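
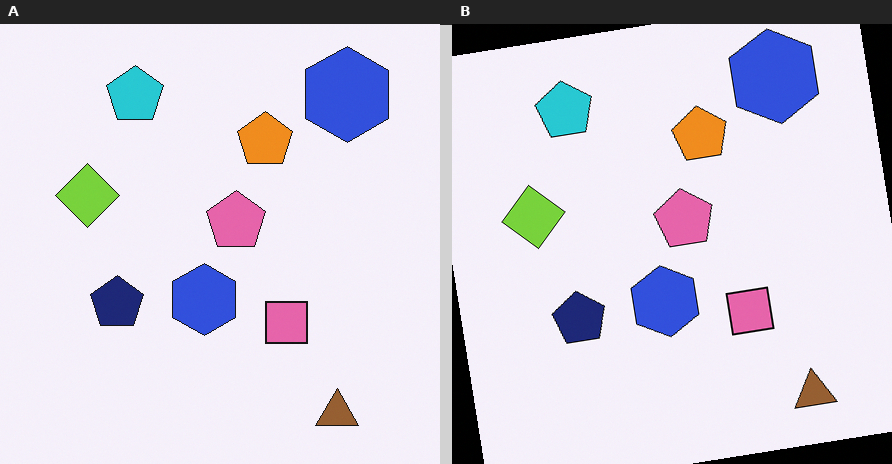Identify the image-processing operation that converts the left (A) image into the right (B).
The right (B) image is the left (A) rotated counter-clockwise by a few degrees.

Every shape is tilted by the same angle and the image corners show triangular fill wedges — a whole-image rotation by a non-right angle.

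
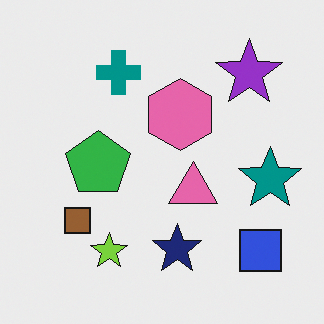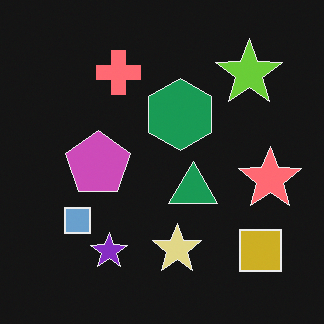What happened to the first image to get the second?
The transformation is: color-inverted (negative).

The light background has become dark and every shape's color is its complement — a photographic negative.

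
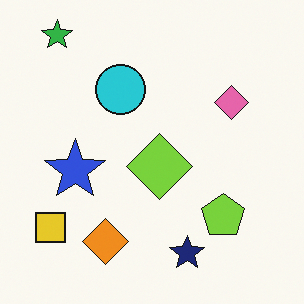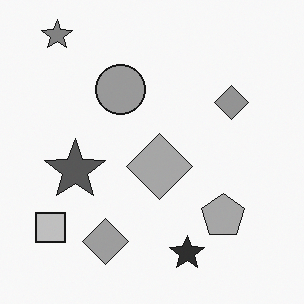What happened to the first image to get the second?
The second image is the first converted to grayscale.

All color is removed — every shape is now a shade of grey.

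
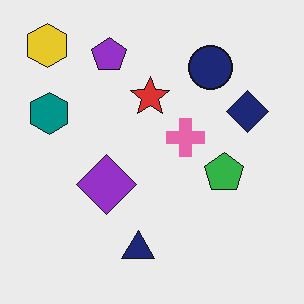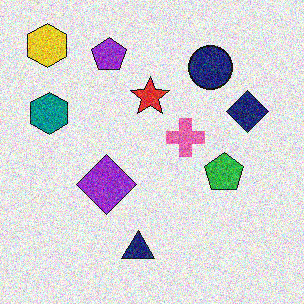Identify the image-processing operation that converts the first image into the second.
The second image is the first degraded with a thick layer of grain.

Random speckle covers the whole image, including the flat background.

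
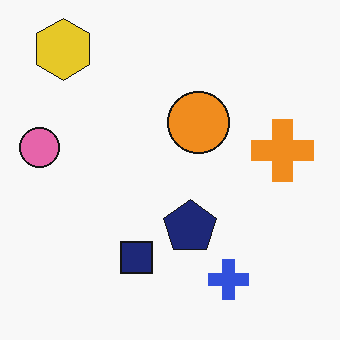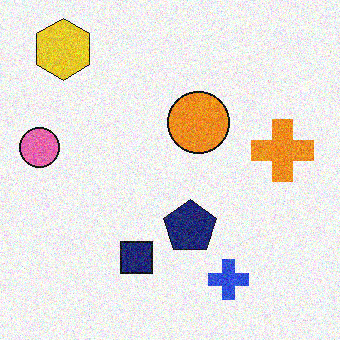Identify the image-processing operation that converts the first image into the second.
This is the original image degraded with visible gaussian noise.

Random speckle covers the whole image, including the flat background.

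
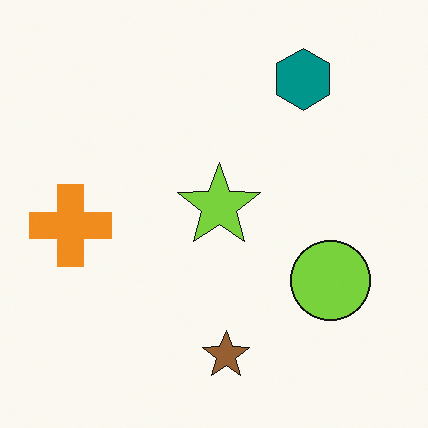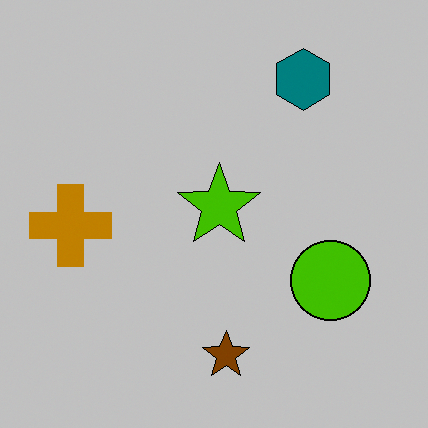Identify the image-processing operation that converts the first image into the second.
Heavily posterized to just a handful of flat colors.

Each flat color has snapped to a coarser quantized level — most visibly, the near-white background has dropped to a flat grey.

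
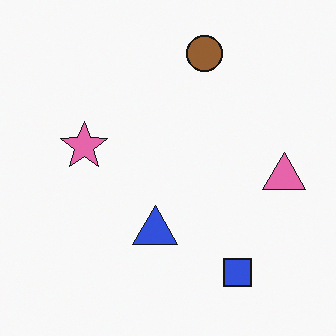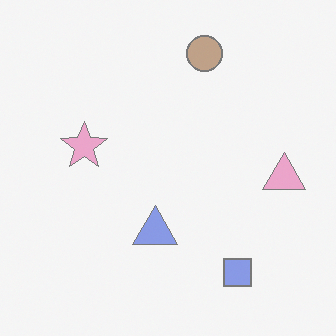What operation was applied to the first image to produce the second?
Washed out (contrast reduced).

Tones are pushed toward mid-grey across the whole image — a global contrast change.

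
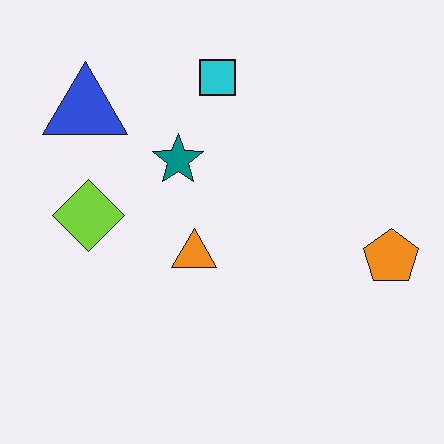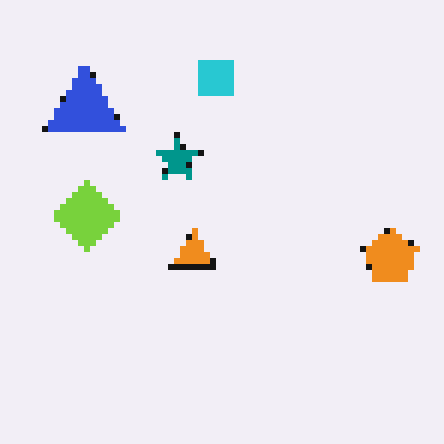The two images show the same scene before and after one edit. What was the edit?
The second image is the first moderately pixelated.

Shapes are reduced to large square blocks; fine edges and outlines are lost — a downscale-then-upscale (mosaic) effect.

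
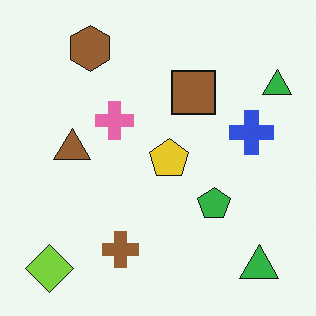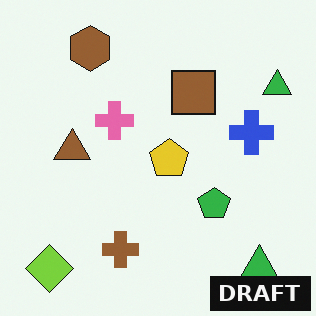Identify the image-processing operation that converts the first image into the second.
This is the original image watermarked with the text "DRAFT" in the lower-right corner.

A dark label reading "DRAFT" appears in the lower-right corner.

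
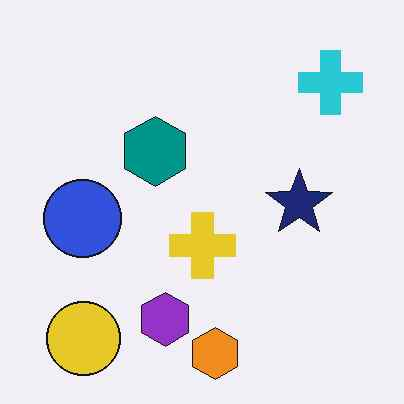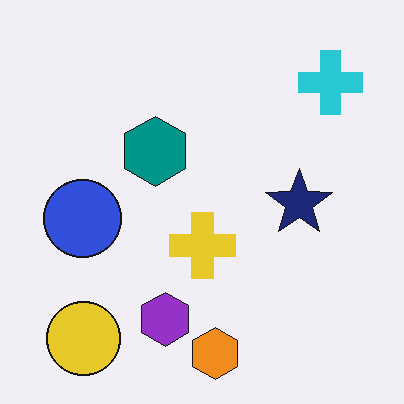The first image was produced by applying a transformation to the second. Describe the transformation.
The first image is the second given moderate JPEG compression.

Blocky 8×8 compression artifacts appear around shape edges and the flat background shows ringing — characteristic JPEG degradation.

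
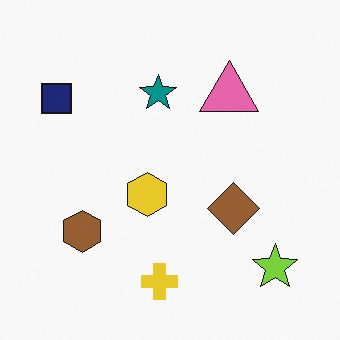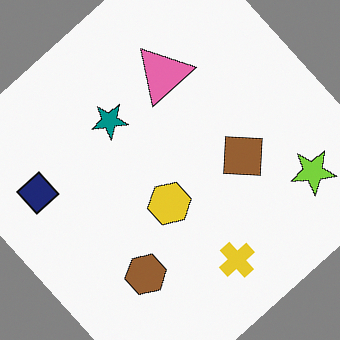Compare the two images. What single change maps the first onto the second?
The transformation is: rotated counter-clockwise by a large amount — several tens of degrees.

Every shape is tilted by the same angle and the image corners show triangular fill wedges — a whole-image rotation by a non-right angle.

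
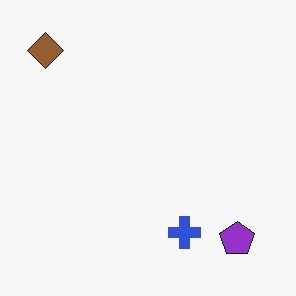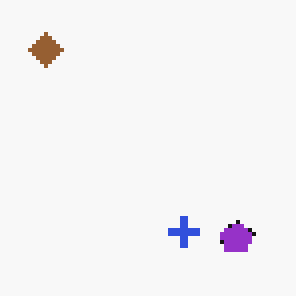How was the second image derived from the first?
The transformation is: lightly pixelated (a mild mosaic effect).

Shapes are reduced to large square blocks; fine edges and outlines are lost — a downscale-then-upscale (mosaic) effect.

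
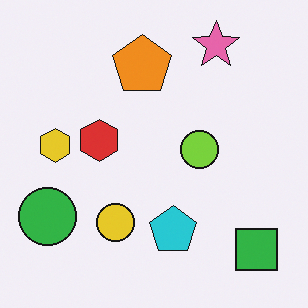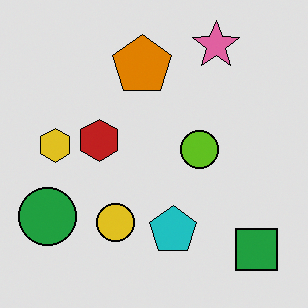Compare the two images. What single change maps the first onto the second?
This is the original image posterized to a reduced palette.

Each flat color has snapped to a coarser quantized level — most visibly, the near-white background has dropped to a flat grey.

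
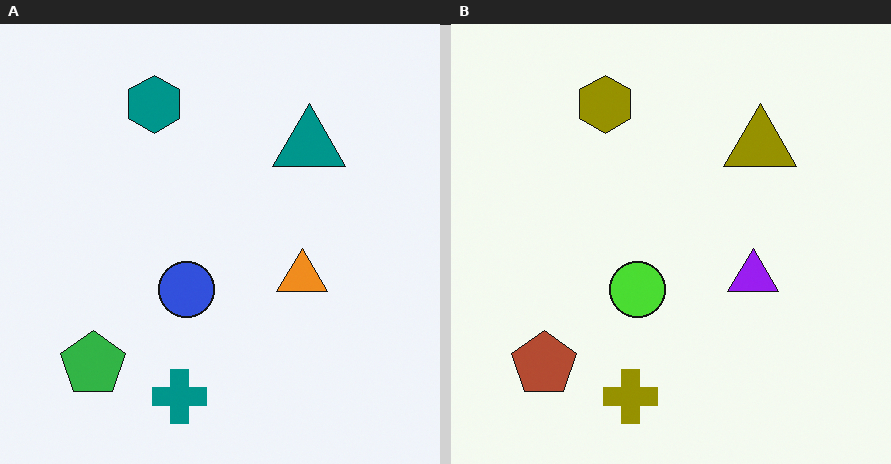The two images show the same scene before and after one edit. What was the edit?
The transformation is: hue-shifted by a large amount.

Every shape's color has rotated by the same amount around the hue wheel — a uniform hue shift.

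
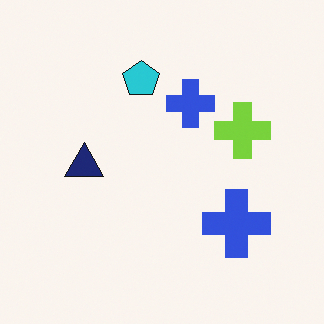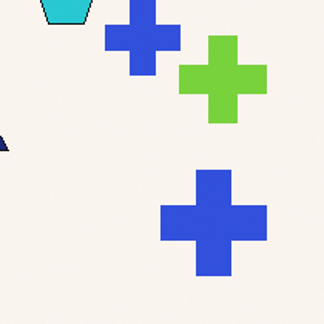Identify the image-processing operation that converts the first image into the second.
Cropped to a modestly smaller region and rescaled.

The visible shapes are larger and the field of view is narrower; shapes near the original edges may be partly or wholly outside the frame — a crop-and-rescale.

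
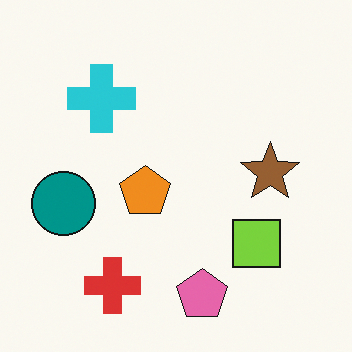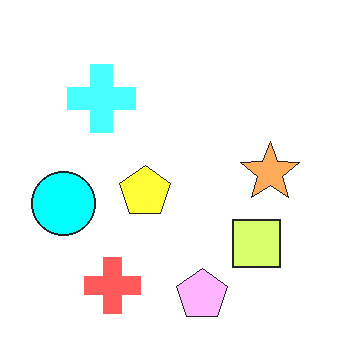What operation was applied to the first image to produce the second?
Substantially brightened.

Every pixel — background and shapes alike — is uniformly brightened.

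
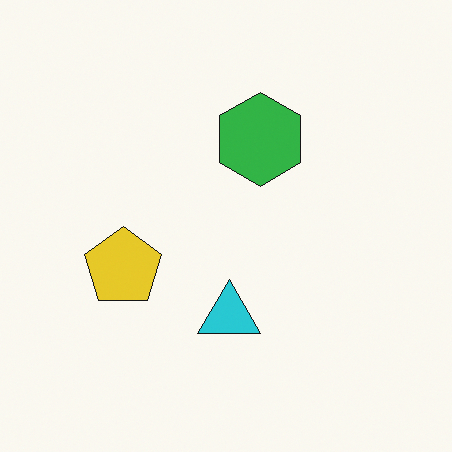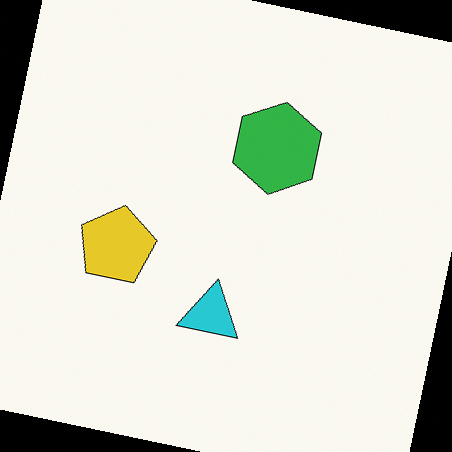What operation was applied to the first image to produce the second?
This is the original image rotated clockwise by a small amount.

Every shape is tilted by the same angle and the image corners show triangular fill wedges — a whole-image rotation by a non-right angle.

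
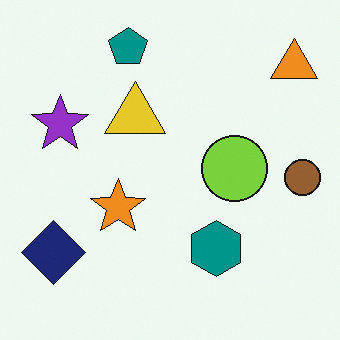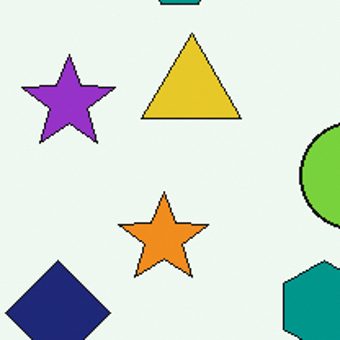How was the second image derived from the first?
The second image is the first cropped tightly and scaled back up.

The visible shapes are larger and the field of view is narrower; shapes near the original edges may be partly or wholly outside the frame — a crop-and-rescale.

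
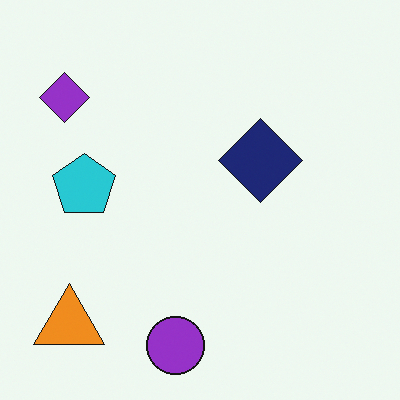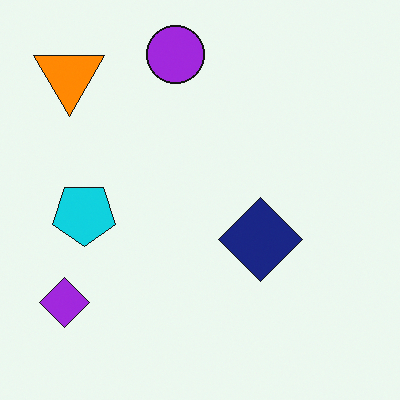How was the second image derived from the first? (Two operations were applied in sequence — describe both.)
The transformation is: slightly oversaturated, then flipped vertically (top ↔ bottom).

All colors are more vivid — a global saturation change. The purple circle is in the bottom of the first image and the top of the second — shapes on opposite sides of the horizontal midline have swapped in a mirror flip.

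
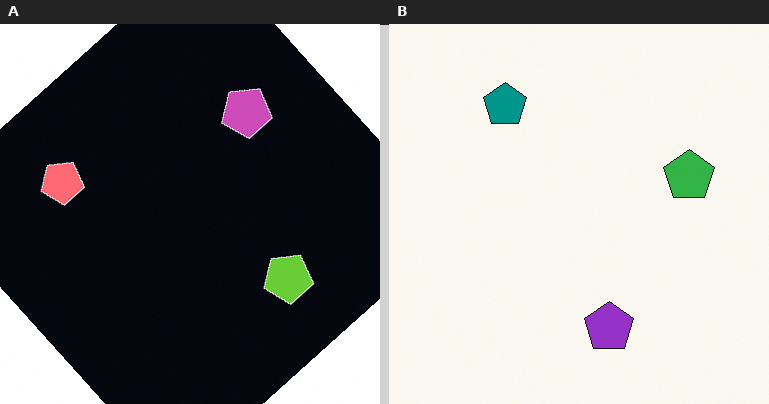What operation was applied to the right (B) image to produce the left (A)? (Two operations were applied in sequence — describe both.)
The transformation is: rotated counter-clockwise by a large amount — several tens of degrees, then color-inverted (negative).

Every shape is tilted by the same angle and the image corners show triangular fill wedges — a whole-image rotation by a non-right angle. The light background has become dark and every shape's color is its complement — a photographic negative.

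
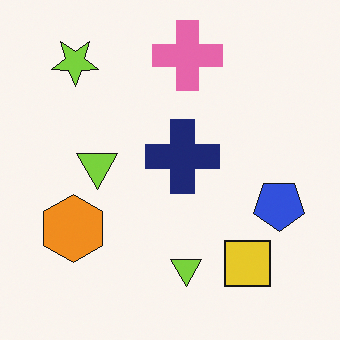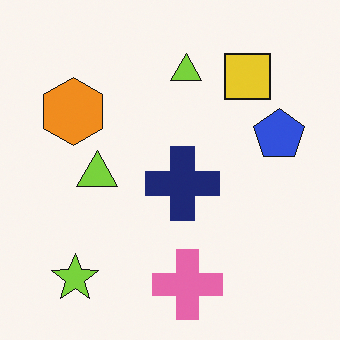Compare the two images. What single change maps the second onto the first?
Flipped vertically (top ↔ bottom).

The pink cross is in the bottom of the second image and the top of the first — shapes on opposite sides of the horizontal midline have swapped in a mirror flip.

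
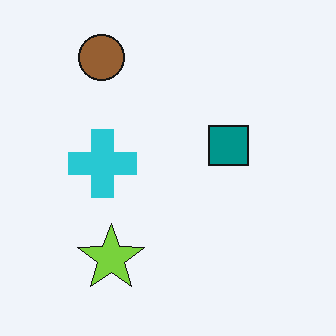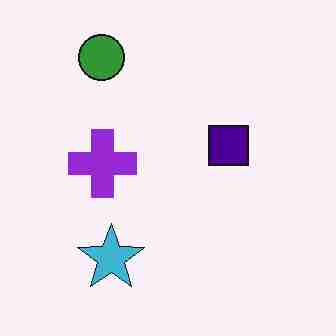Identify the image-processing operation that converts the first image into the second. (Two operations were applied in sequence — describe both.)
The transformation is: hue-shifted by a moderate amount, then heavily JPEG-compressed with obvious blocking artifacts.

Every shape's color has rotated by the same amount around the hue wheel — a uniform hue shift. Blocky 8×8 compression artifacts appear around shape edges and the flat background shows ringing — characteristic JPEG degradation.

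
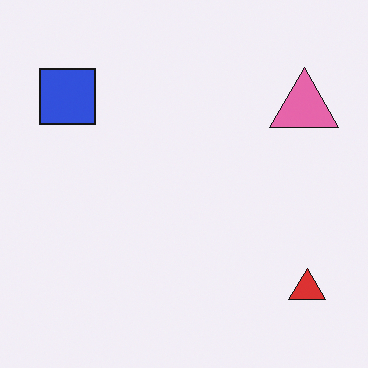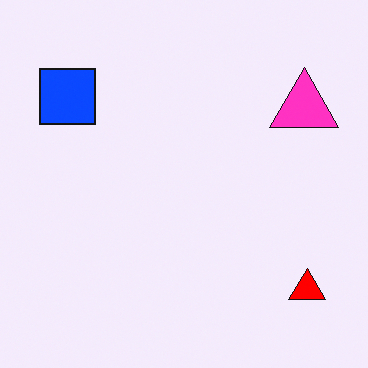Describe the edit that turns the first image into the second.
The second image is the first made much more vivid (saturation change).

All colors are more vivid — a global saturation change.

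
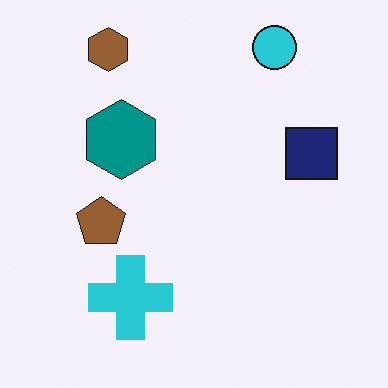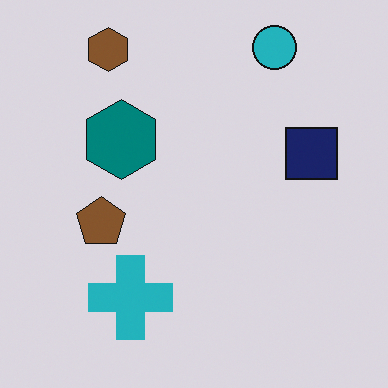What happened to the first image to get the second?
The second image is the first darkened a little.

Every pixel — background and shapes alike — is uniformly darkened.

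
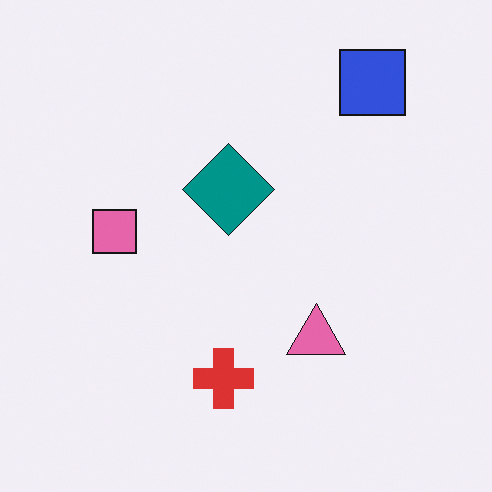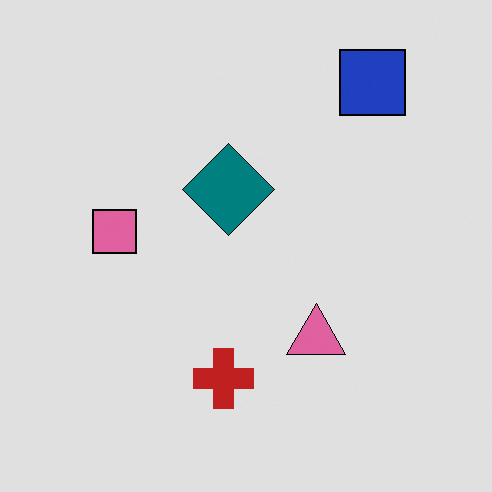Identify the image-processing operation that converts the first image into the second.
The image was moderately posterized.

Each flat color has snapped to a coarser quantized level — most visibly, the near-white background has dropped to a flat grey.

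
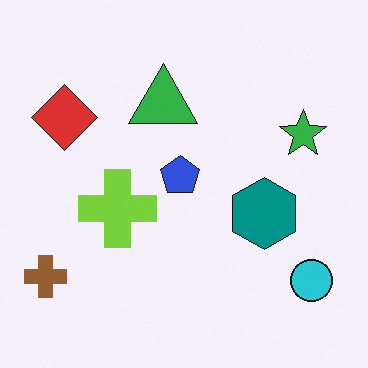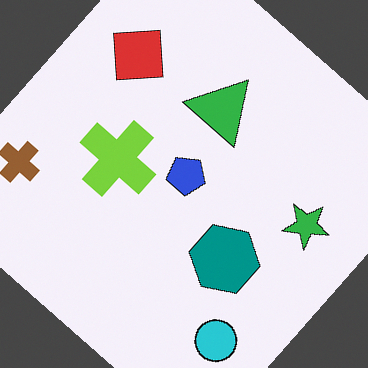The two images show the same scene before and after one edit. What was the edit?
It was rotated clockwise by a large amount — several tens of degrees.

Every shape is tilted by the same angle and the image corners show triangular fill wedges — a whole-image rotation by a non-right angle.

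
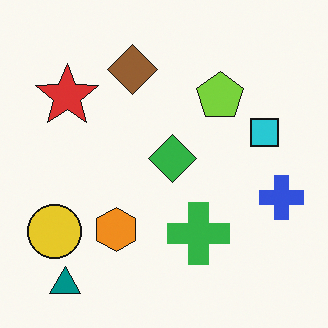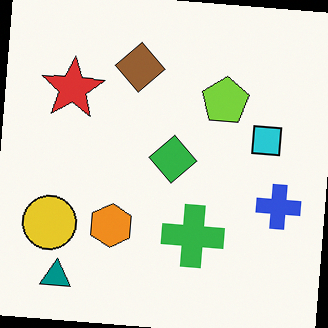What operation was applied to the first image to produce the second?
It was rotated clockwise by a few degrees.

Every shape is tilted by the same angle and the image corners show triangular fill wedges — a whole-image rotation by a non-right angle.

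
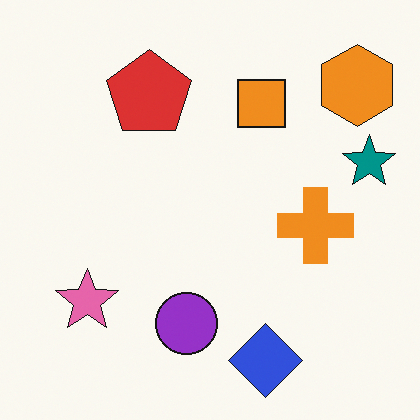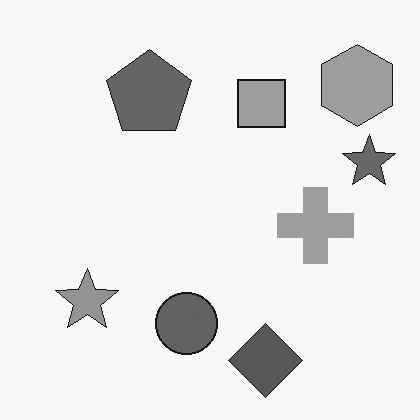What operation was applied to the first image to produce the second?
The second image is the first converted to grayscale.

All color is removed — every shape is now a shade of grey.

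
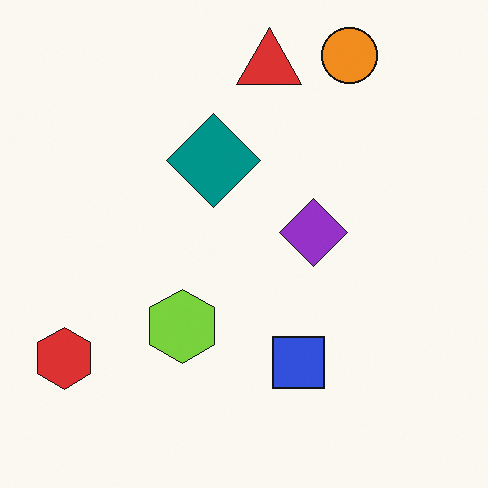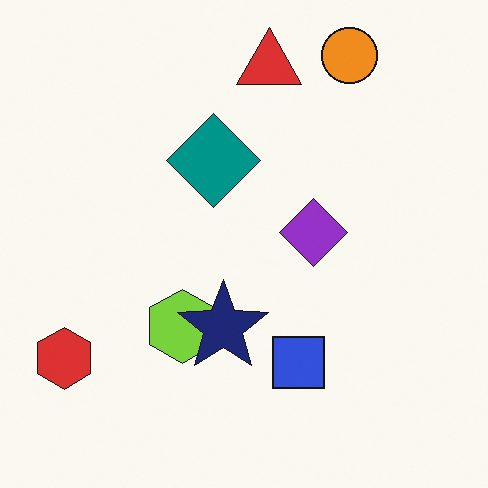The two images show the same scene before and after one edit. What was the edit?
The transformation is: overlaid with an additional navy star.

A navy star appears in the second image that is absent from the first.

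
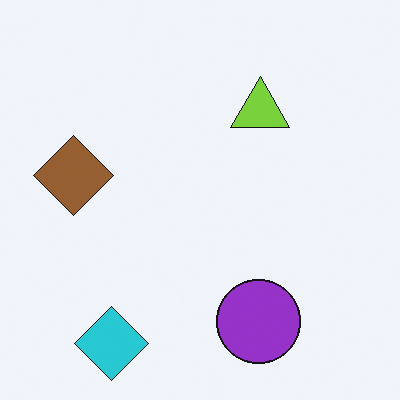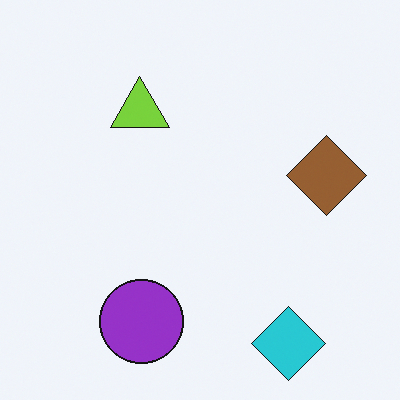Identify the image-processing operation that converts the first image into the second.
The image was flipped horizontally (left ↔ right).

The brown diamond is in the left of the first image and the right of the second — shapes on opposite sides of the vertical midline have swapped in a mirror flip.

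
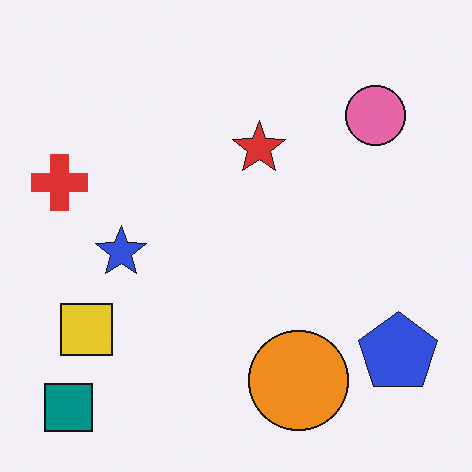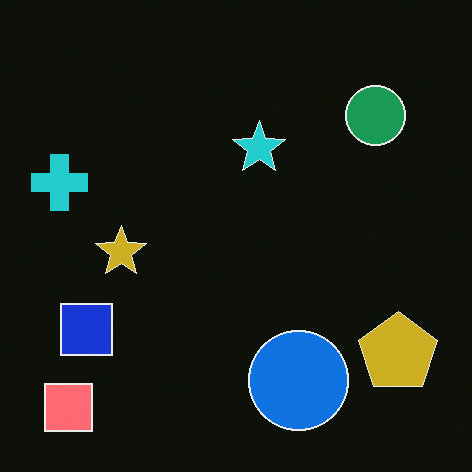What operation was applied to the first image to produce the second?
This is the original image color-inverted (negative).

The light background has become dark and every shape's color is its complement — a photographic negative.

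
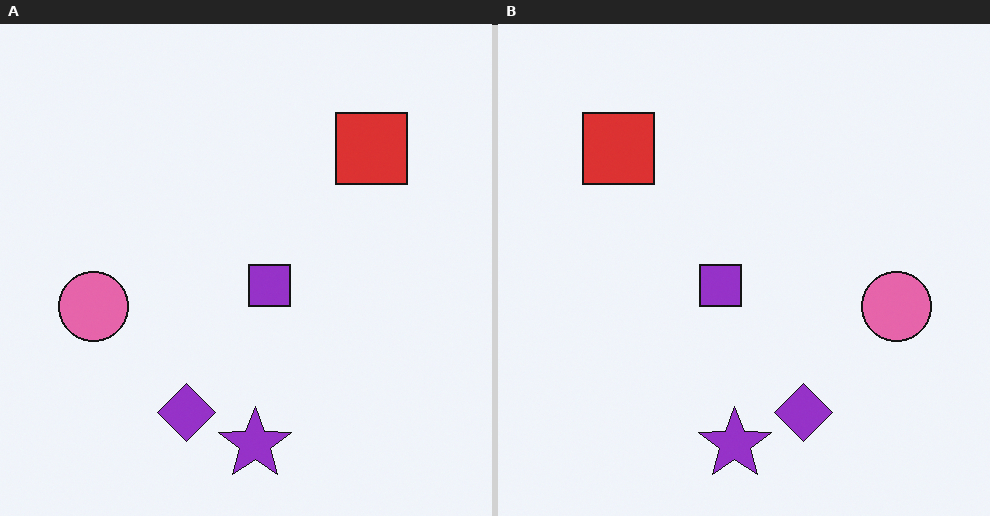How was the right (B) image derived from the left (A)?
The right (B) image is the left (A) flipped horizontally (left ↔ right).

The pink circle is in the left of the left (A) image and the right of the right (B) — shapes on opposite sides of the vertical midline have swapped in a mirror flip.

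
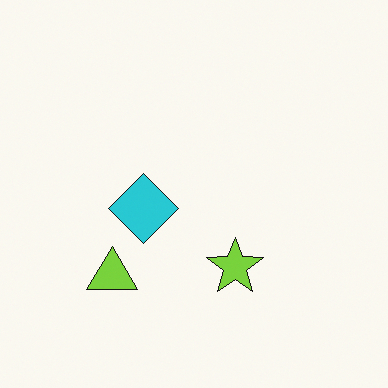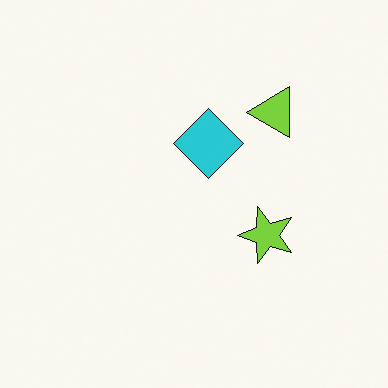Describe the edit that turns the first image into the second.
The image was transposed (reflected across the top-left ↔ bottom-right diagonal).

Shapes have swapped their row and column positions — what was in the top-right is now in the bottom-left — a diagonal reflection.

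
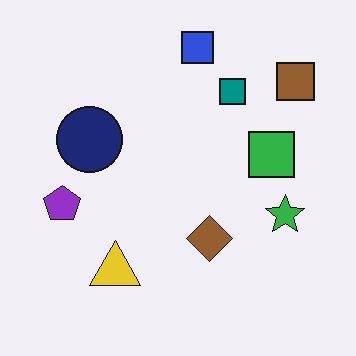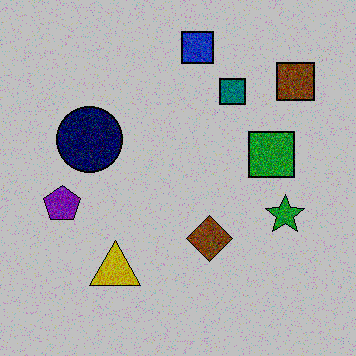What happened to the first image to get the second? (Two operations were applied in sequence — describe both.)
The transformation is: degraded with visible gaussian noise, then aggressively posterized.

Random speckle covers the whole image, including the flat background. Each flat color has snapped to a coarser quantized level — most visibly, the near-white background has dropped to a flat grey.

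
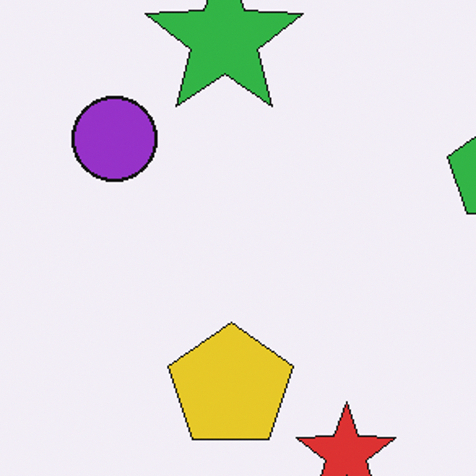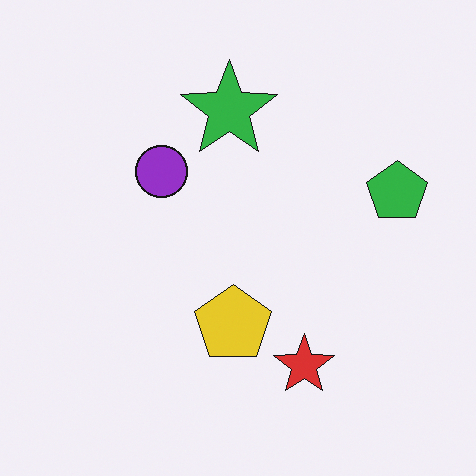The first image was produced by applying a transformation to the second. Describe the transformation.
The image was cropped tightly and scaled back up.

The visible shapes are larger and the field of view is narrower; shapes near the original edges may be partly or wholly outside the frame — a crop-and-rescale.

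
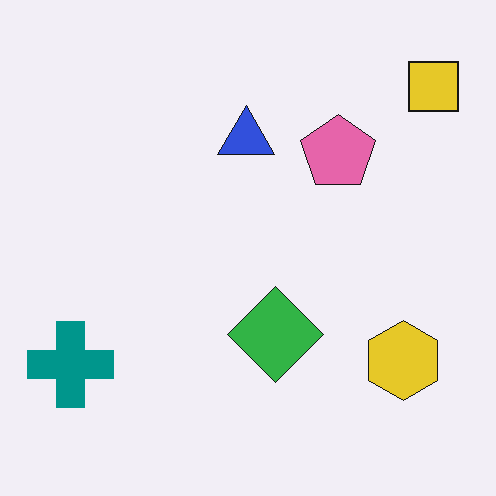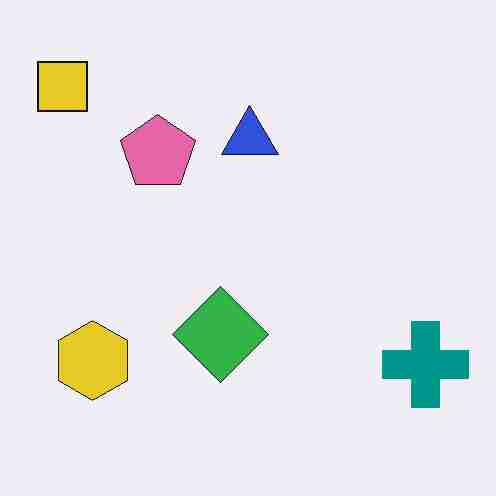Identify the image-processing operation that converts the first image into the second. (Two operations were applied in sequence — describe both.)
The second image is the first heavily JPEG-compressed with obvious blocking artifacts, then flipped horizontally (left ↔ right).

Blocky 8×8 compression artifacts appear around shape edges and the flat background shows ringing — characteristic JPEG degradation. The yellow square is in the top-right of the first image and the top-left of the second — shapes on opposite sides of the vertical midline have swapped in a mirror flip.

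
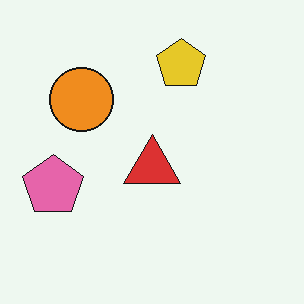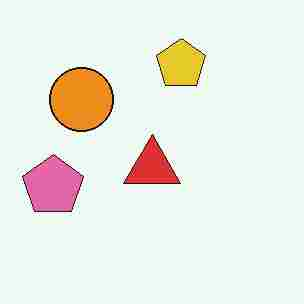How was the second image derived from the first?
Heavily JPEG-compressed with obvious blocking artifacts.

Blocky 8×8 compression artifacts appear around shape edges and the flat background shows ringing — characteristic JPEG degradation.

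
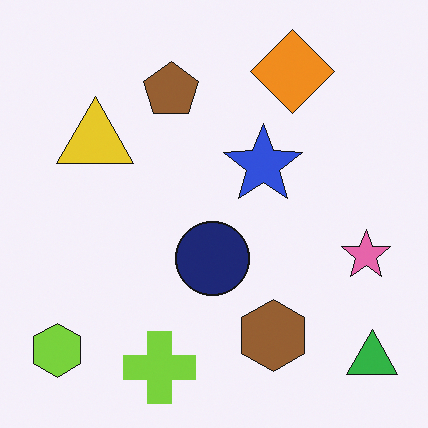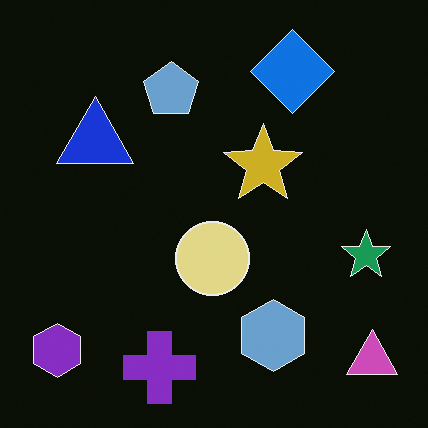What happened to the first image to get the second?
Color-inverted (negative).

The light background has become dark and every shape's color is its complement — a photographic negative.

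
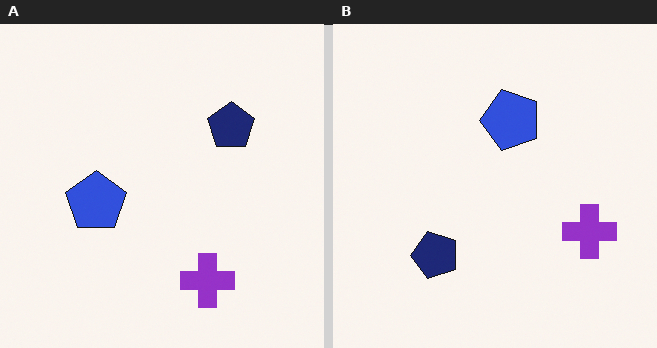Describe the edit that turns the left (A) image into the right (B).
The image was transposed (reflected across the top-left ↔ bottom-right diagonal).

Shapes have swapped their row and column positions — what was in the top-right is now in the bottom-left — a diagonal reflection.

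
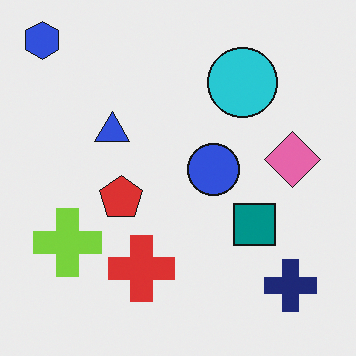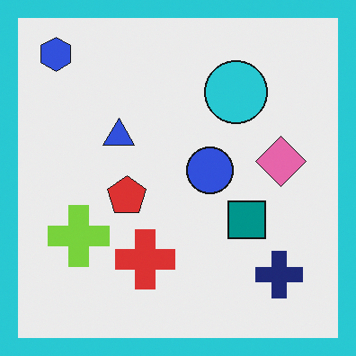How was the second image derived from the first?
This is the original image framed with a cyan border.

A solid cyan frame runs around the edge of the second image, with the content slightly shrunk inside it.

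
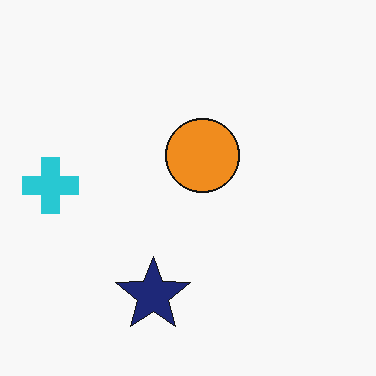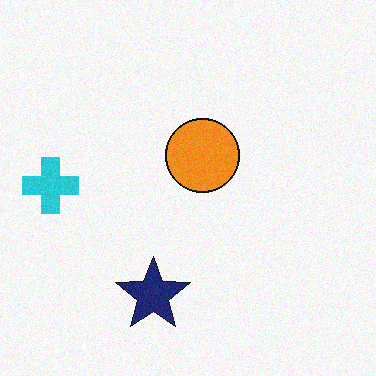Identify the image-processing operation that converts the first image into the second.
Degraded with a light layer of grain.

Random speckle covers the whole image, including the flat background.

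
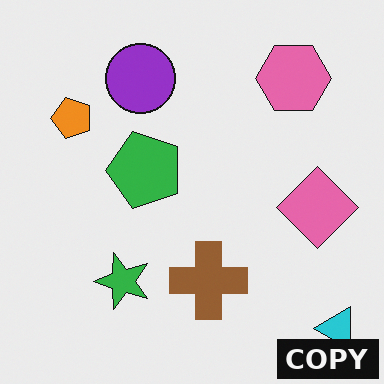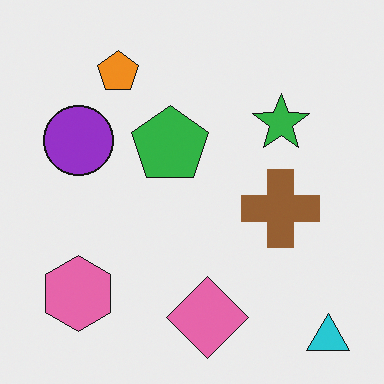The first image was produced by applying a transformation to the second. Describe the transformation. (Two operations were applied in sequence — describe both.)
The transformation is: transposed (reflected across the top-left ↔ bottom-right diagonal), then watermarked with the text "COPY" in the lower-right corner.

Shapes have swapped their row and column positions — what was in the top-right is now in the bottom-left — a diagonal reflection. A dark label reading "COPY" appears in the lower-right corner.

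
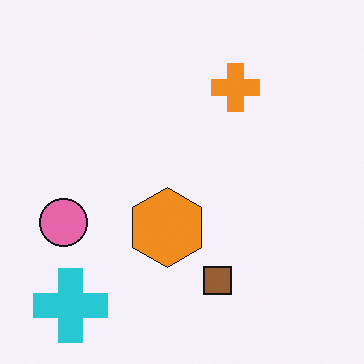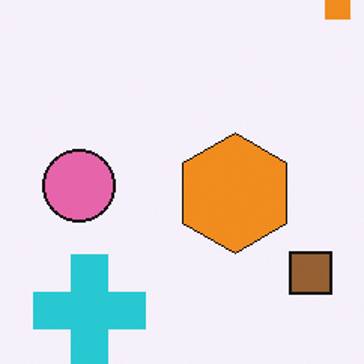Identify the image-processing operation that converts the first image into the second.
The image was cropped to a modestly smaller region and rescaled.

The visible shapes are larger and the field of view is narrower; shapes near the original edges may be partly or wholly outside the frame — a crop-and-rescale.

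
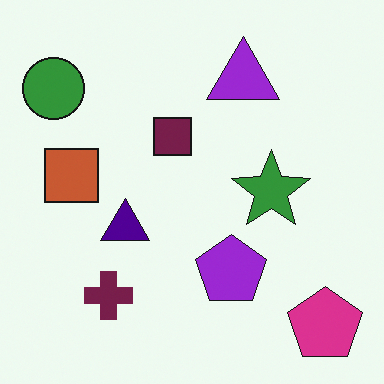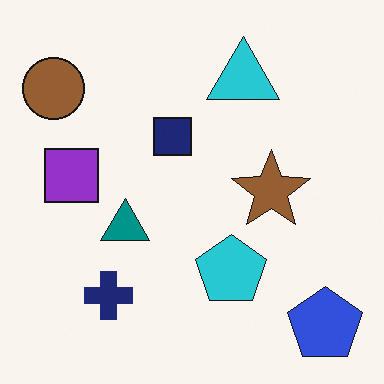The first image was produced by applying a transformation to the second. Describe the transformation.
Hue-shifted noticeably.

Every shape's color has rotated by the same amount around the hue wheel — a uniform hue shift.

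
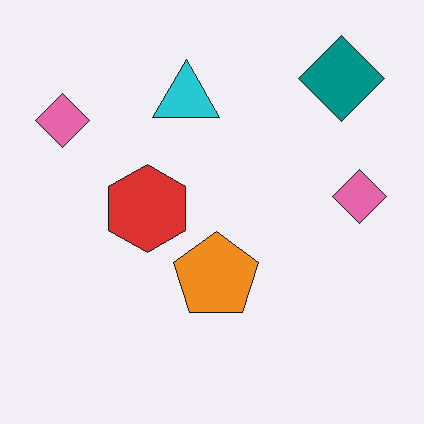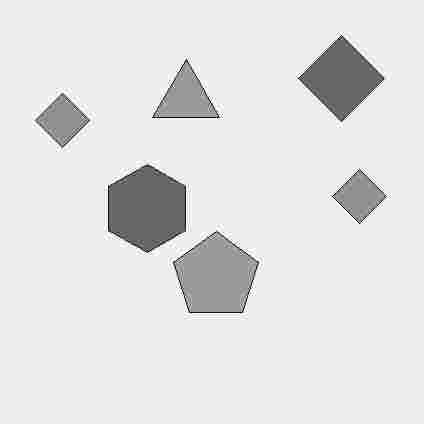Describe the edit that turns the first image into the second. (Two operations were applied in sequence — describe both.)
The second image is the first converted to grayscale, then degraded with heavy JPEG compression.

All color is removed — every shape is now a shade of grey. Blocky 8×8 compression artifacts appear around shape edges and the flat background shows ringing — characteristic JPEG degradation.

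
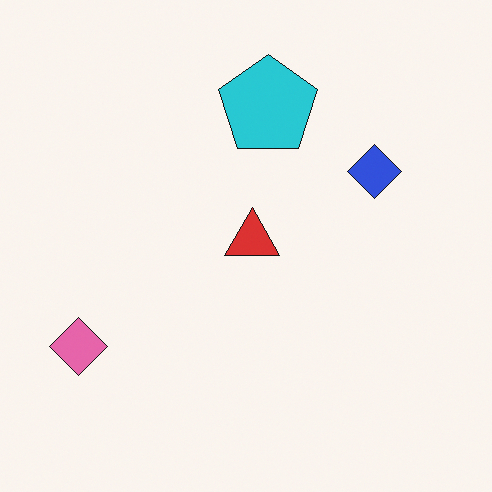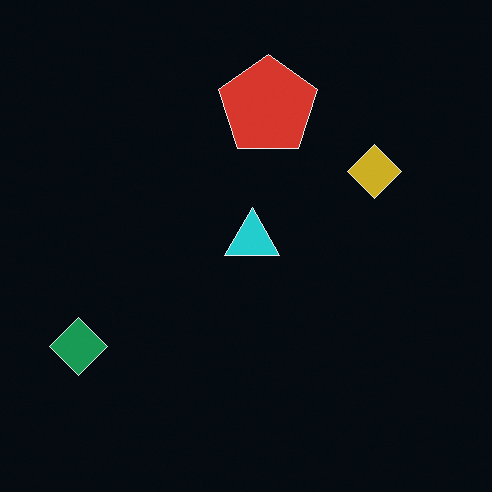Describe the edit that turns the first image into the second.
It was color-inverted (negative).

The light background has become dark and every shape's color is its complement — a photographic negative.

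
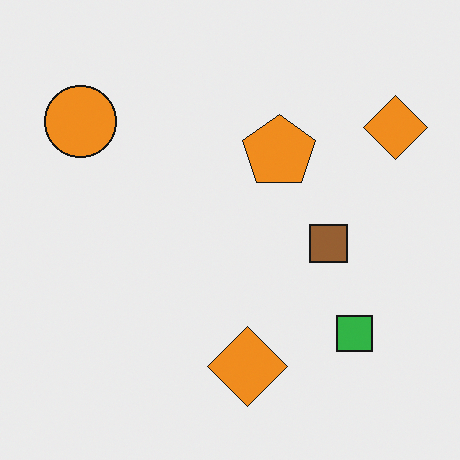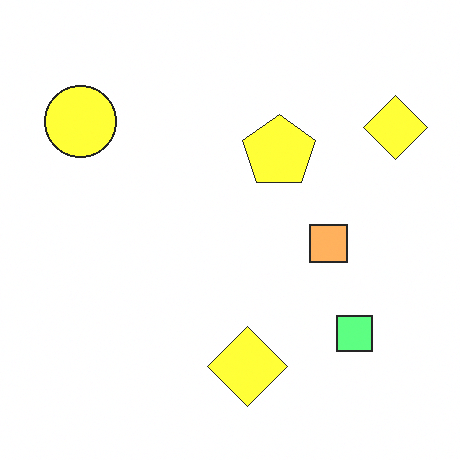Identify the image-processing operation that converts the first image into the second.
The transformation is: substantially brightened.

Every pixel — background and shapes alike — is uniformly brightened.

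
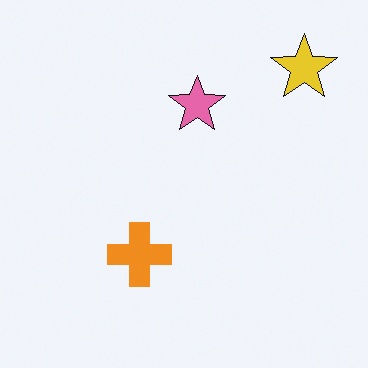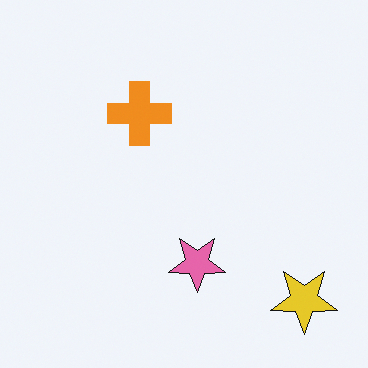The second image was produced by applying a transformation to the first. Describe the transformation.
The second image is the first flipped vertically (top ↔ bottom).

The yellow star is in the top-right of the first image and the bottom-right of the second — shapes on opposite sides of the horizontal midline have swapped in a mirror flip.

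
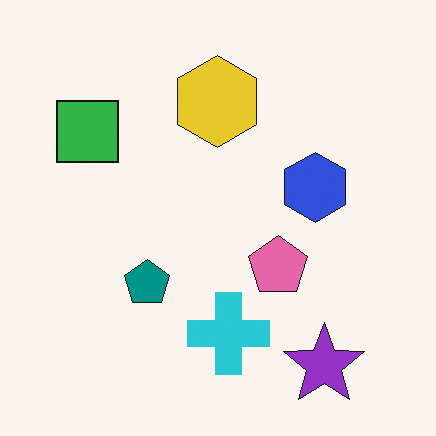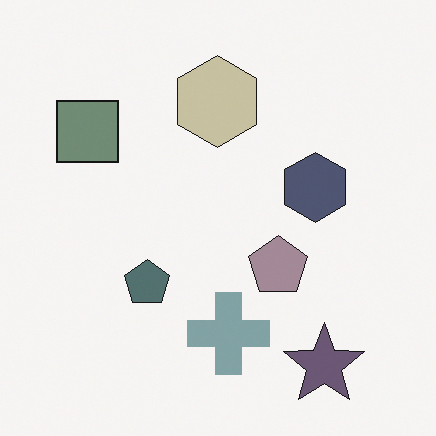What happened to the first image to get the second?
The image was made much more muted (saturation change).

All colors are more muted and greyish — a global saturation change.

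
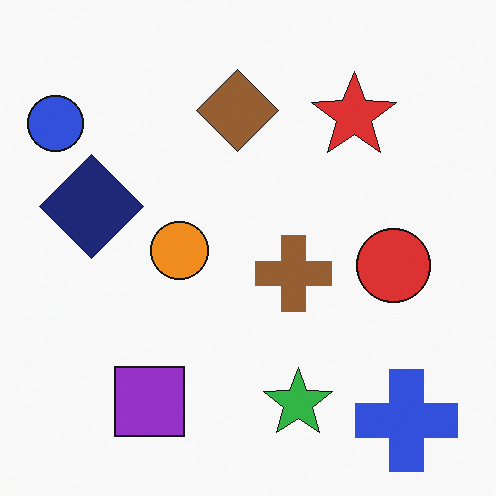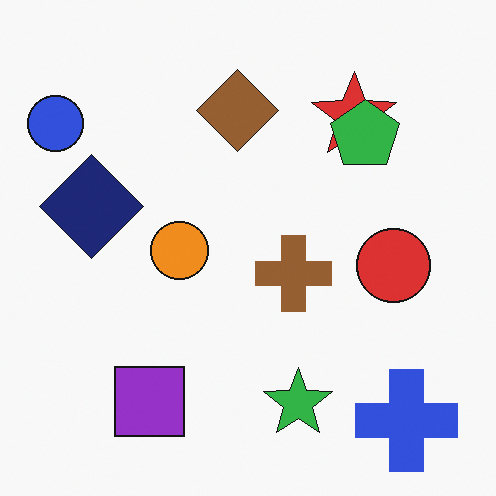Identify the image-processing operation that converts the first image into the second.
It was overlaid with an additional green pentagon.

A green pentagon appears in the second image that is absent from the first.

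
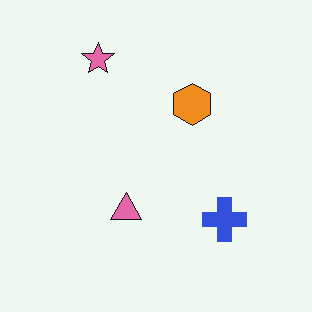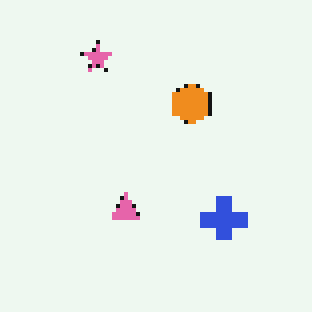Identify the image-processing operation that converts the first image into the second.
Lightly pixelated (a mild mosaic effect).

Shapes are reduced to large square blocks; fine edges and outlines are lost — a downscale-then-upscale (mosaic) effect.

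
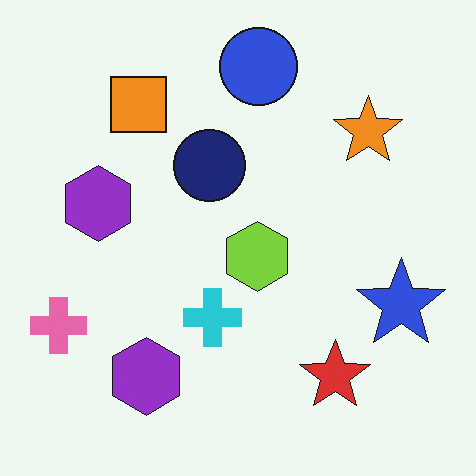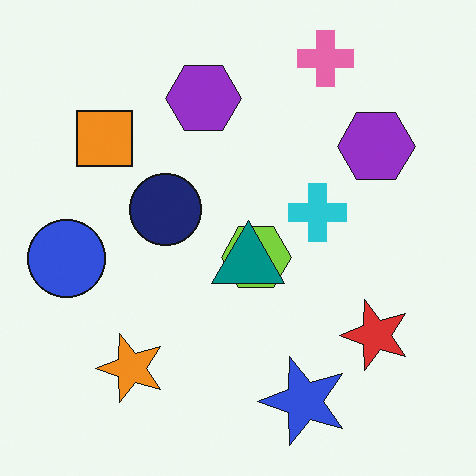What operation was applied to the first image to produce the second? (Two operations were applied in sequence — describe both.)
This is the original image transposed (reflected across the top-left ↔ bottom-right diagonal), then overlaid with an additional teal triangle.

Shapes have swapped their row and column positions — what was in the top-right is now in the bottom-left — a diagonal reflection. A teal triangle appears in the second image that is absent from the first.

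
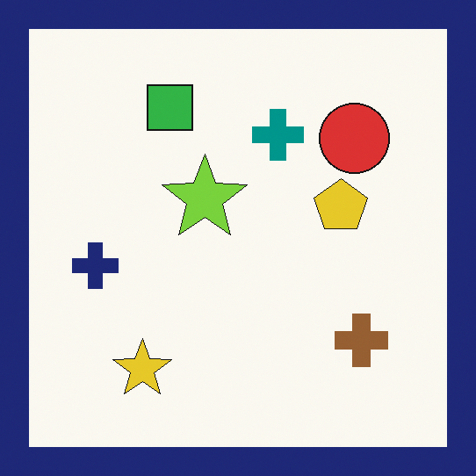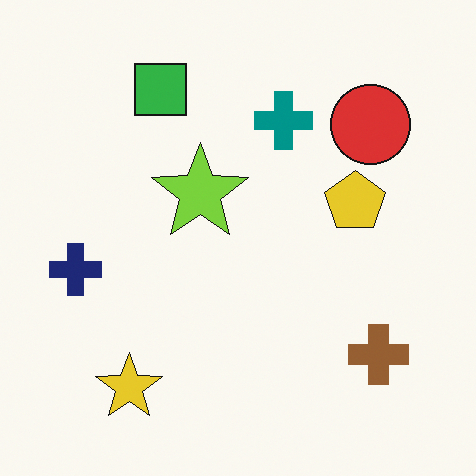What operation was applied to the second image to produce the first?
The first image is the second framed with a navy border.

A solid navy frame runs around the edge of the first image, with the content slightly shrunk inside it.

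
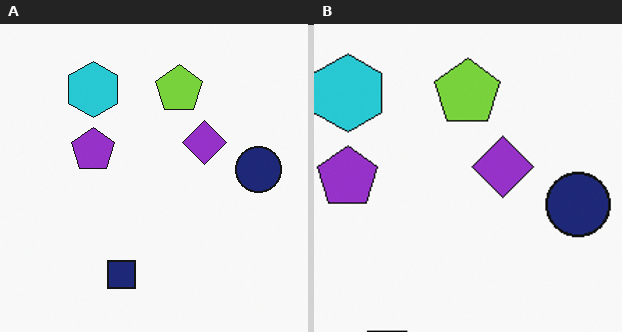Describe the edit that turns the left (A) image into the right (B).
It was cropped to a modestly smaller region and rescaled.

The visible shapes are larger and the field of view is narrower; shapes near the original edges may be partly or wholly outside the frame — a crop-and-rescale.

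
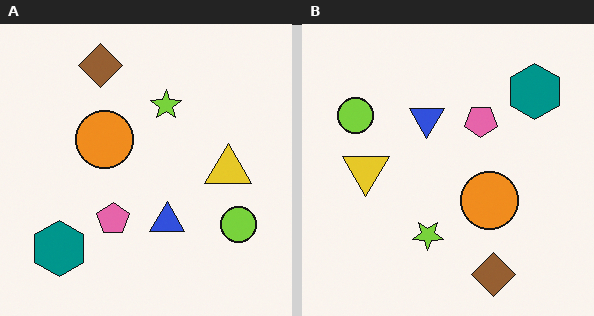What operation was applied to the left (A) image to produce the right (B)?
The transformation is: rotated 180°.

The teal hexagon sits in the bottom-left of the left (A) image and the top-right of the right (B) — consistent with a whole-image 180° rotation.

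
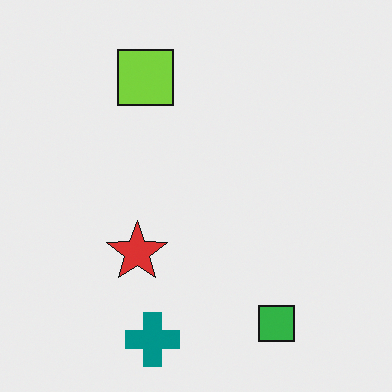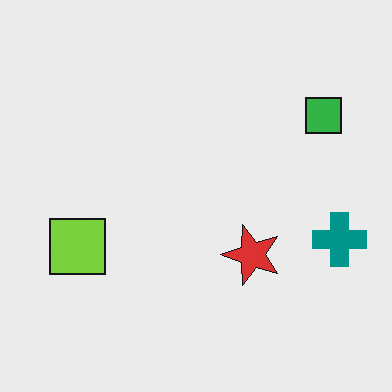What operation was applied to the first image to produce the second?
The second image is the first rotated 90° counter-clockwise.

The green square sits in the bottom-right of the first image and the top-right of the second — consistent with a whole-image 90° counter-clockwise rotation.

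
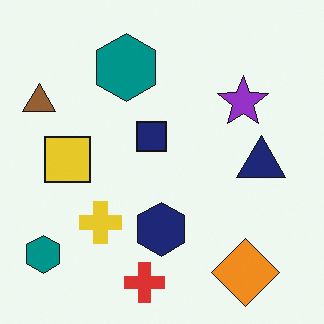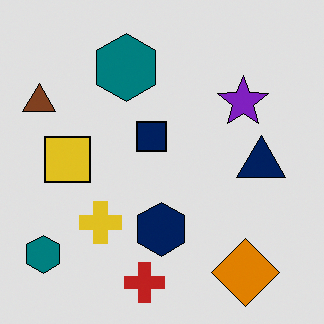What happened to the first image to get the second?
It was posterized to a reduced palette.

Each flat color has snapped to a coarser quantized level — most visibly, the near-white background has dropped to a flat grey.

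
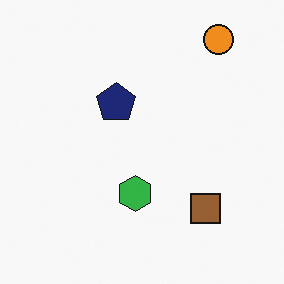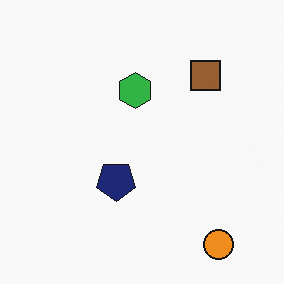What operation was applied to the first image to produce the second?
The transformation is: flipped vertically (top ↔ bottom).

The orange circle is in the top-right of the first image and the bottom-right of the second — shapes on opposite sides of the horizontal midline have swapped in a mirror flip.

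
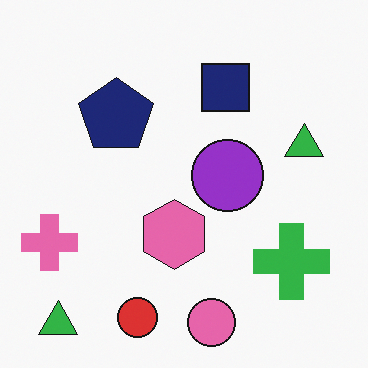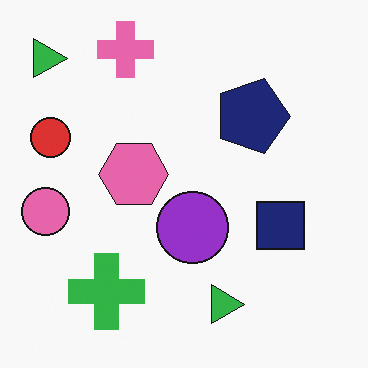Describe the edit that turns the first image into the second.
The transformation is: rotated 90° clockwise.

The pink cross sits in the left of the first image and the top of the second — consistent with a whole-image 90° clockwise rotation.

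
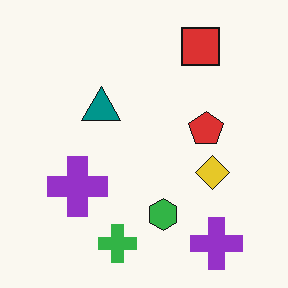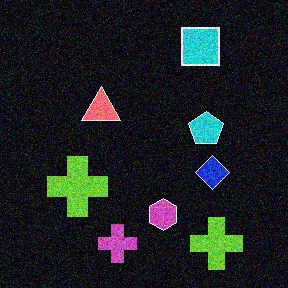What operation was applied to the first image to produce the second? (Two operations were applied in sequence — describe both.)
It was color-inverted (negative), then degraded with visible gaussian noise.

The light background has become dark and every shape's color is its complement — a photographic negative. Random speckle covers the whole image, including the flat background.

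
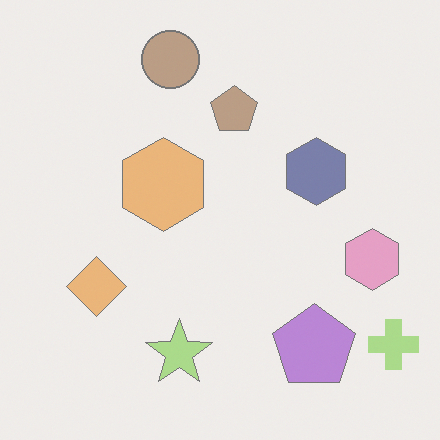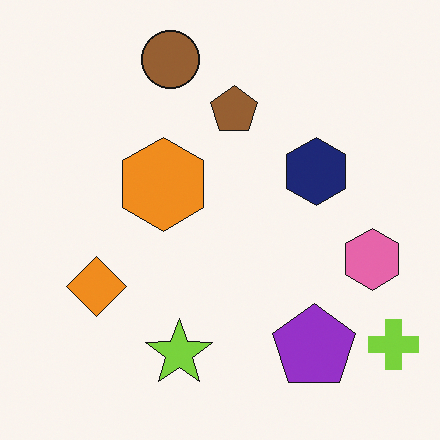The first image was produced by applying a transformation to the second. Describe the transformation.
It was washed out (contrast reduced).

Tones are pushed toward mid-grey across the whole image — a global contrast change.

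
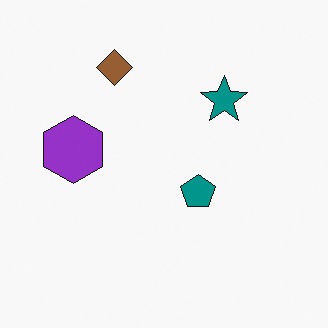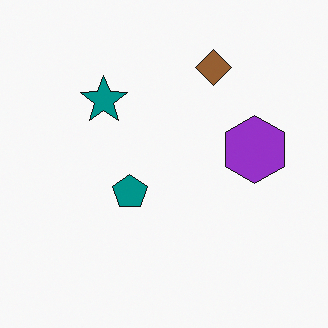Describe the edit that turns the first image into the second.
This is the original image flipped horizontally (left ↔ right).

The purple hexagon is in the left of the first image and the right of the second — shapes on opposite sides of the vertical midline have swapped in a mirror flip.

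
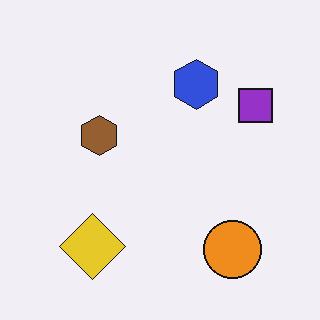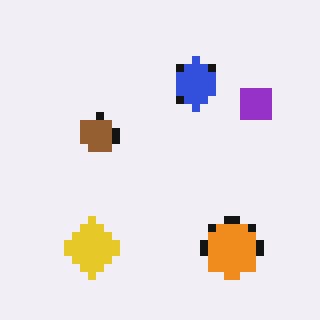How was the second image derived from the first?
The transformation is: moderately pixelated.

Shapes are reduced to large square blocks; fine edges and outlines are lost — a downscale-then-upscale (mosaic) effect.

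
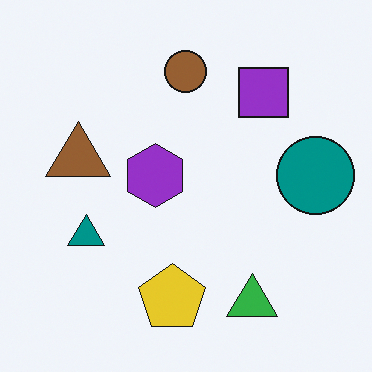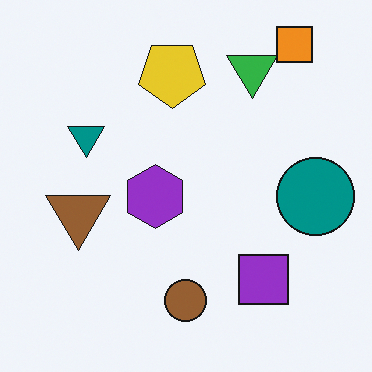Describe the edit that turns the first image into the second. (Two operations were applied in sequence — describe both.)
The image was flipped vertically (top ↔ bottom), then overlaid with an additional orange square.

The green triangle is in the bottom-right of the first image and the top-right of the second — shapes on opposite sides of the horizontal midline have swapped in a mirror flip. An orange square appears in the second image that is absent from the first.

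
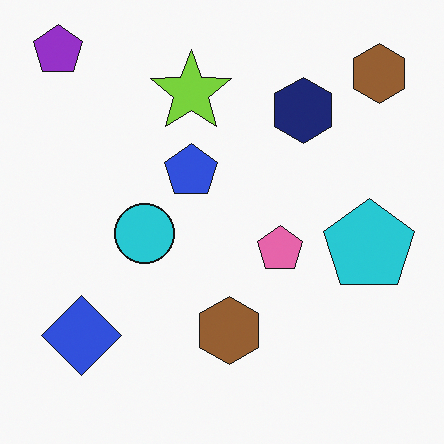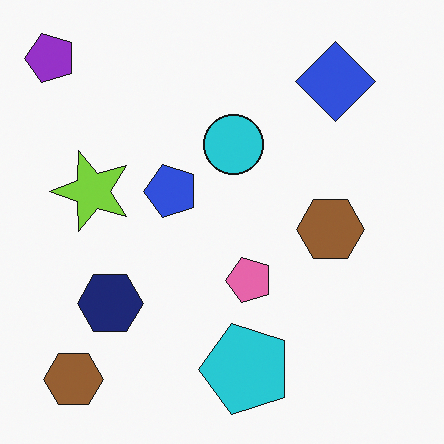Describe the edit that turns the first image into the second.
The image was transposed (reflected across the top-left ↔ bottom-right diagonal).

Shapes have swapped their row and column positions — what was in the top-right is now in the bottom-left — a diagonal reflection.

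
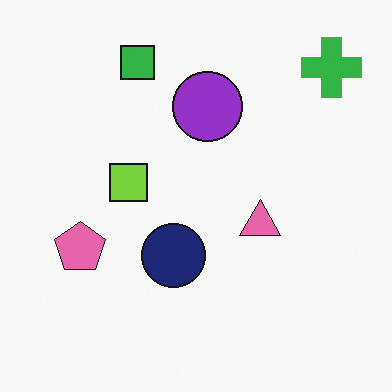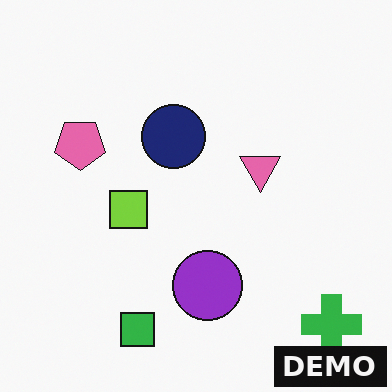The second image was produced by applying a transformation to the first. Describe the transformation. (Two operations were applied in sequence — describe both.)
It was flipped vertically (top ↔ bottom), then watermarked with the text "DEMO" in the lower-right corner.

The green square is in the top of the first image and the bottom of the second — shapes on opposite sides of the horizontal midline have swapped in a mirror flip. A dark label reading "DEMO" appears in the lower-right corner.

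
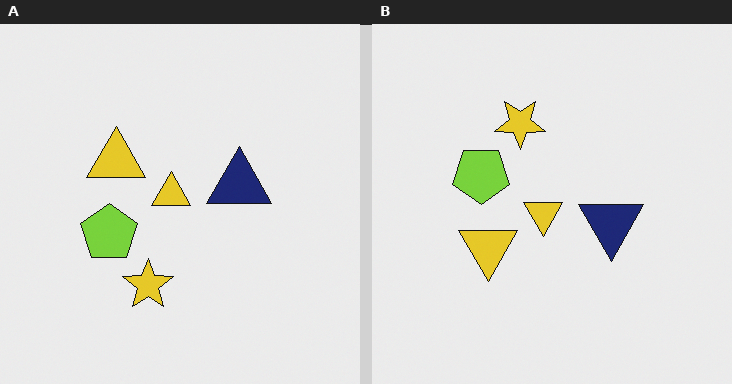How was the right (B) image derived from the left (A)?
Flipped vertically (top ↔ bottom).

The yellow star is in the bottom of the left (A) image and the top of the right (B) — shapes on opposite sides of the horizontal midline have swapped in a mirror flip.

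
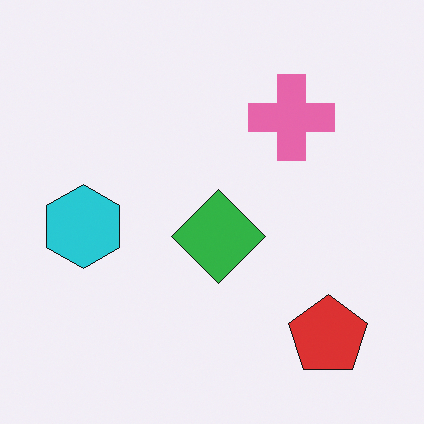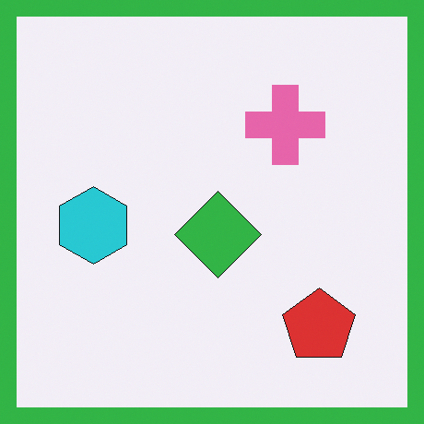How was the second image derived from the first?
Framed with a green border.

A solid green frame runs around the edge of the second image, with the content slightly shrunk inside it.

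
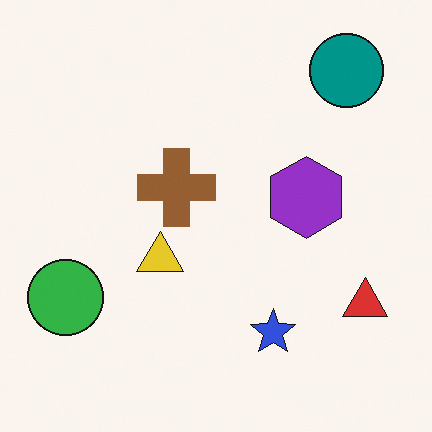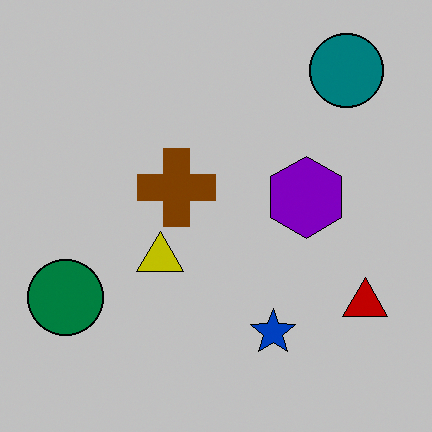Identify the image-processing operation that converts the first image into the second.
The second image is the first heavily posterized to just a handful of flat colors.

Each flat color has snapped to a coarser quantized level — most visibly, the near-white background has dropped to a flat grey.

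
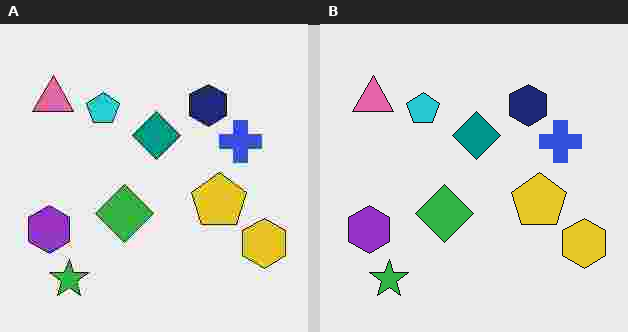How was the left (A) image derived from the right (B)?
The image was heavily JPEG-compressed with obvious blocking artifacts.

Blocky 8×8 compression artifacts appear around shape edges and the flat background shows ringing — characteristic JPEG degradation.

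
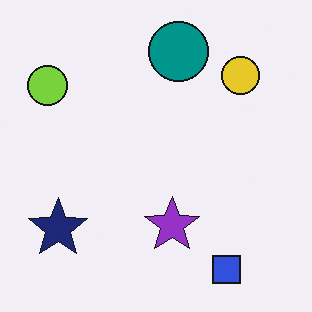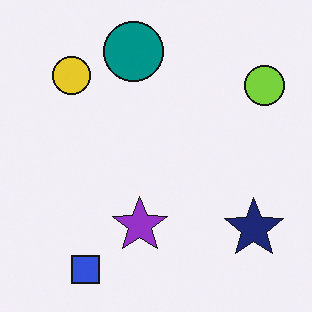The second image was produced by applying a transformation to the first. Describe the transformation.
Flipped horizontally (left ↔ right).

The lime circle is in the top-left of the first image and the top-right of the second — shapes on opposite sides of the vertical midline have swapped in a mirror flip.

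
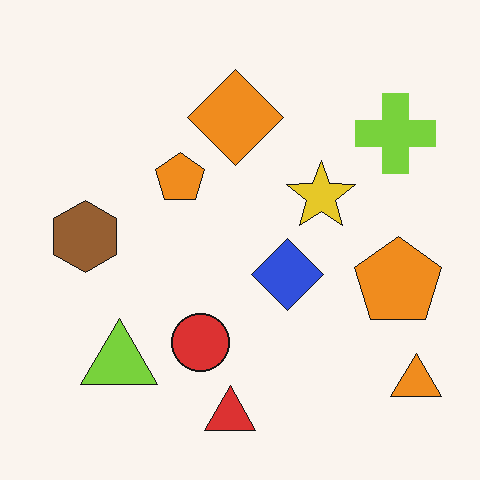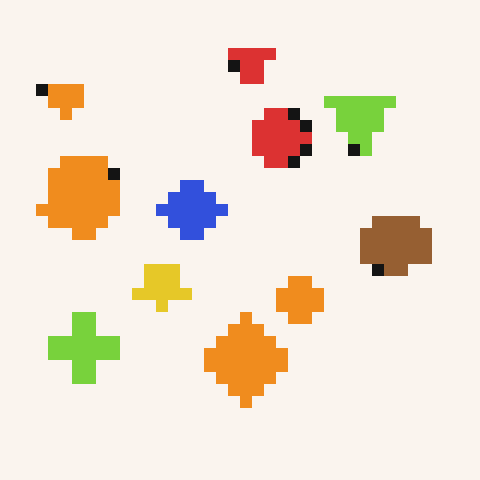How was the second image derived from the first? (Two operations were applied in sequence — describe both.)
It was heavily pixelated into large blocks, then rotated 180°.

Shapes are reduced to large square blocks; fine edges and outlines are lost — a downscale-then-upscale (mosaic) effect. The orange triangle sits in the bottom-right of the first image and the top-left of the second — consistent with a whole-image 180° rotation.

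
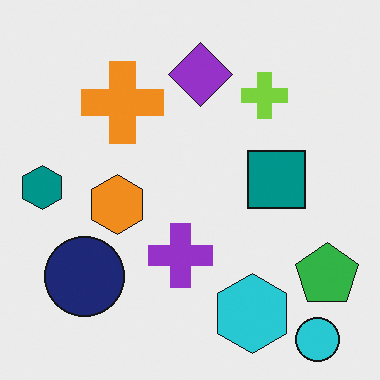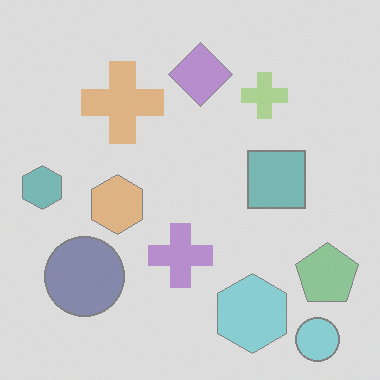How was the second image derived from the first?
The image was given much lower contrast.

Tones are pushed toward mid-grey across the whole image — a global contrast change.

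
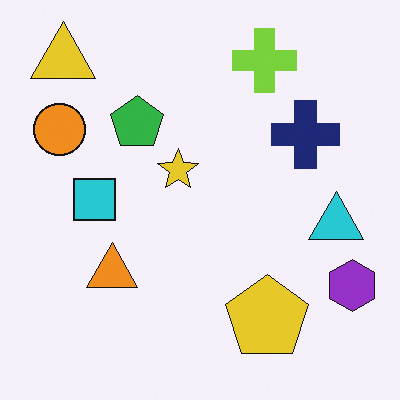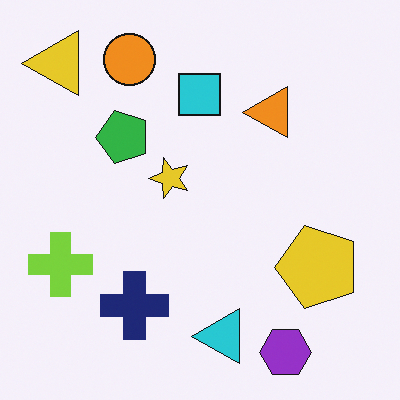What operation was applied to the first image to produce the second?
This is the original image transposed (reflected across the top-left ↔ bottom-right diagonal).

Shapes have swapped their row and column positions — what was in the top-right is now in the bottom-left — a diagonal reflection.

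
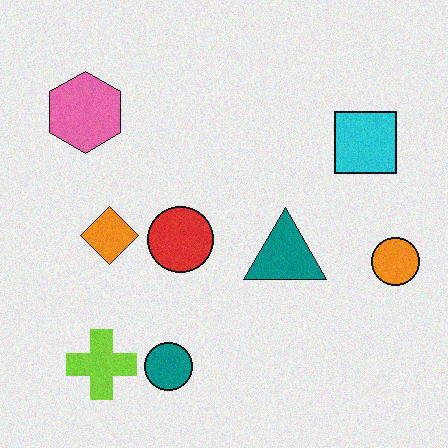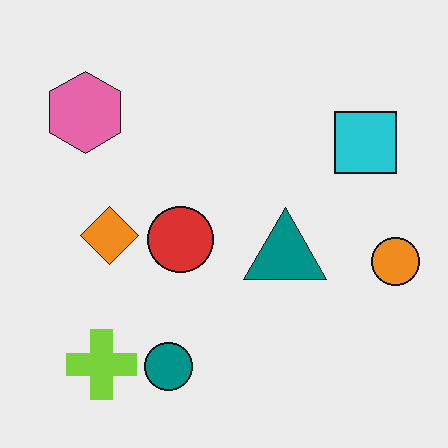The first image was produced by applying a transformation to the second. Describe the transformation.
Degraded with light additive noise.

Random speckle covers the whole image, including the flat background.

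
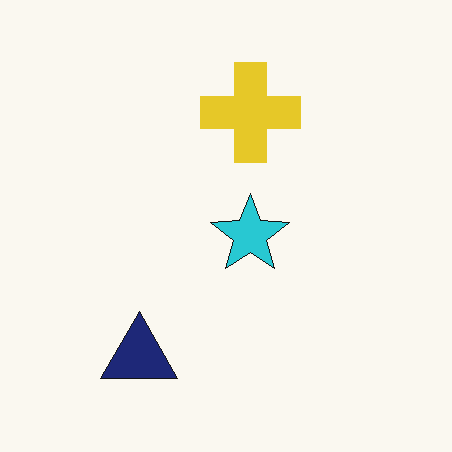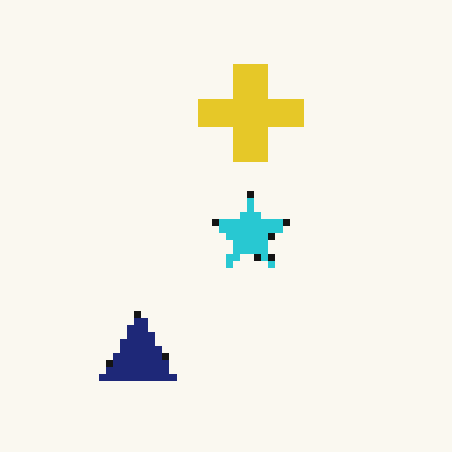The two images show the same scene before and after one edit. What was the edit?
Pixelated into visible square blocks.

Shapes are reduced to large square blocks; fine edges and outlines are lost — a downscale-then-upscale (mosaic) effect.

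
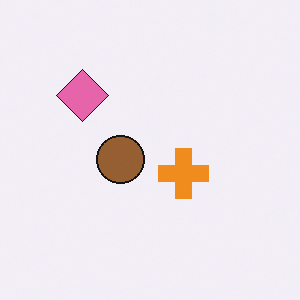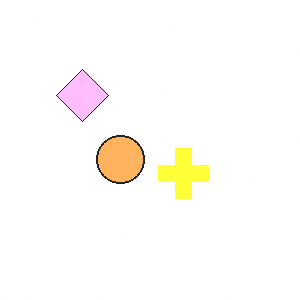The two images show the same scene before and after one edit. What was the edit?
Substantially brightened.

Every pixel — background and shapes alike — is uniformly brightened.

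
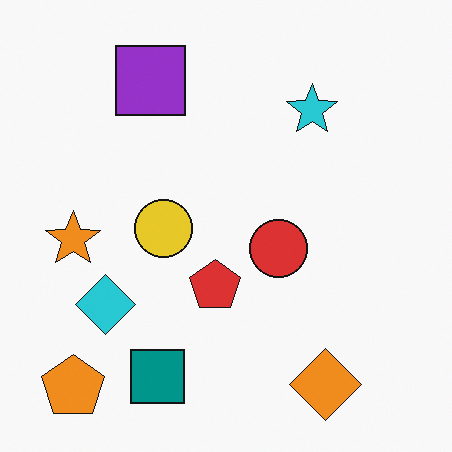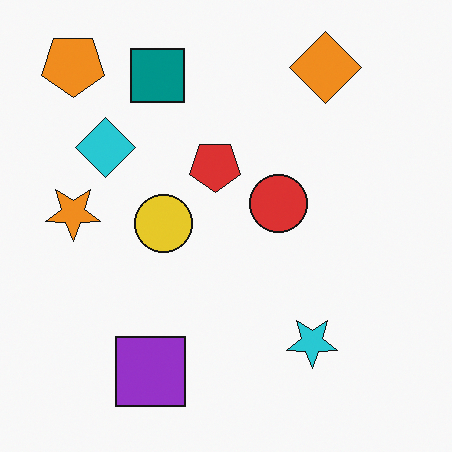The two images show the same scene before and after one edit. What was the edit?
The image was flipped vertically (top ↔ bottom).

The orange pentagon is in the bottom-left of the first image and the top-left of the second — shapes on opposite sides of the horizontal midline have swapped in a mirror flip.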